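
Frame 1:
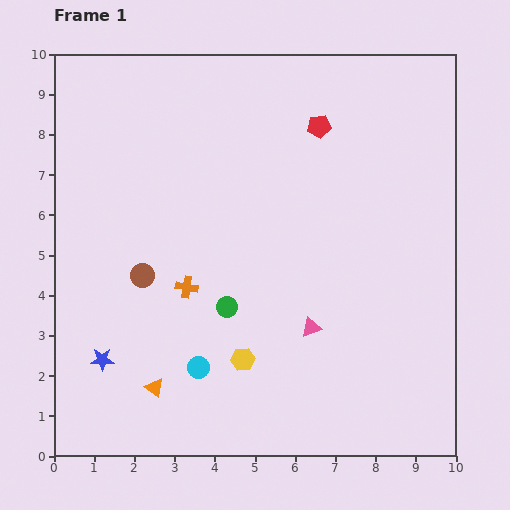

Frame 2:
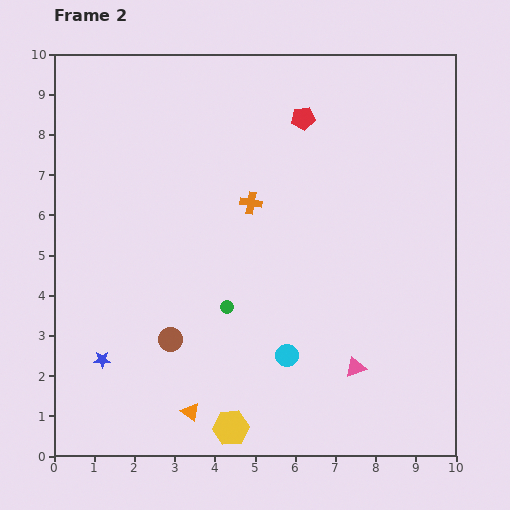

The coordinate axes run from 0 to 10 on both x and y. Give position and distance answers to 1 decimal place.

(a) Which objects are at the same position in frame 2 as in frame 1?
the blue star, the green circle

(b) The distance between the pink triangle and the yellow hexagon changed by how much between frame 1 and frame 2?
+1.5

Distance in frame 1: 1.9. Distance in frame 2: 3.4.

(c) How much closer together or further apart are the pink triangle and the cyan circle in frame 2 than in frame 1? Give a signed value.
-1.3

Distance in frame 1: 3.0. Distance in frame 2: 1.7.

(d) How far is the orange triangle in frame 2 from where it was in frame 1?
1.1

The orange triangle moved from (2.5, 1.7) to (3.4, 1.1), a distance of √(0.9² + 0.6²) ≈ 1.1.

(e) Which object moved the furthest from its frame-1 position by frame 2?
the orange cross

(moved 2.6; next 2.2)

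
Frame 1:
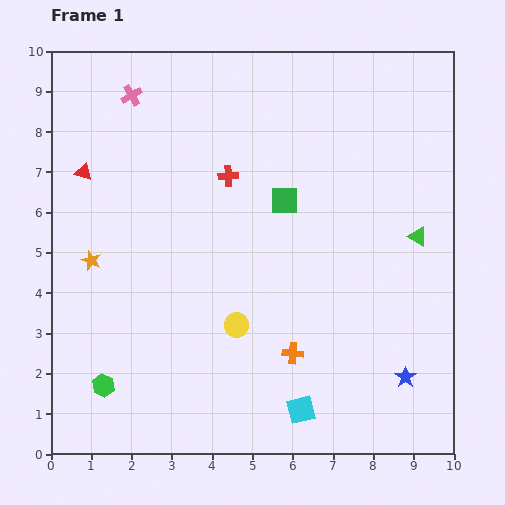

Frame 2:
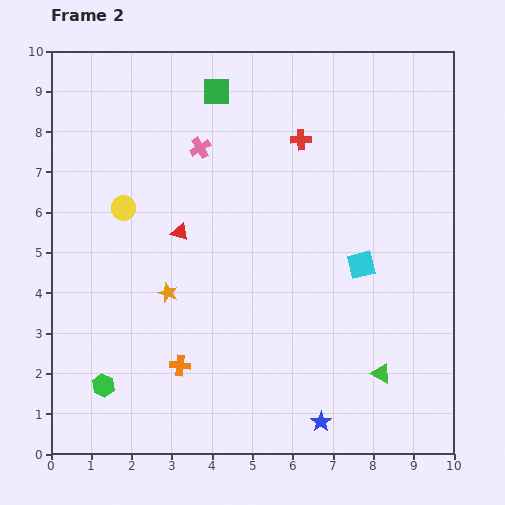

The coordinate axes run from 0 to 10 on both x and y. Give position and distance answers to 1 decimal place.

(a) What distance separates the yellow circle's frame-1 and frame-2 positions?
4.0

The yellow circle moved from (4.6, 3.2) to (1.8, 6.1), a distance of √(2.8² + 2.9²) ≈ 4.0.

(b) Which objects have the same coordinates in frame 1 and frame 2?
the green hexagon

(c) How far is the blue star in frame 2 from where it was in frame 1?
2.4

The blue star moved from (8.8, 1.9) to (6.7, 0.8), a distance of √(2.1² + 1.1²) ≈ 2.4.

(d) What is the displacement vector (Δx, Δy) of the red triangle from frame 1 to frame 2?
(2.4, -1.5)

The red triangle was at (0.8, 7.0) in frame 1 and (3.2, 5.5) in frame 2.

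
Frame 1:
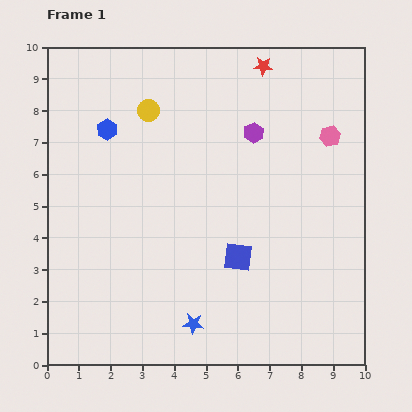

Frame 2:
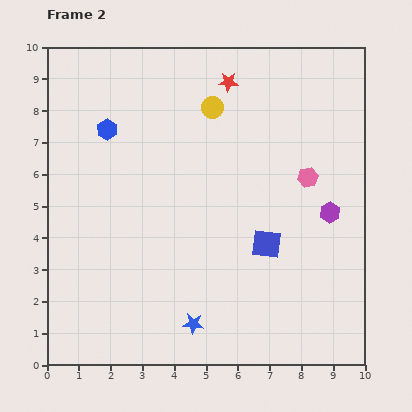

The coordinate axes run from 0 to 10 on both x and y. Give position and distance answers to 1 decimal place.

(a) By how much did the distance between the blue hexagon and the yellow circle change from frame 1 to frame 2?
+2.0

Distance in frame 1: 1.4. Distance in frame 2: 3.4.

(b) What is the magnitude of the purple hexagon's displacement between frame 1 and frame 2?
3.5

The purple hexagon moved from (6.5, 7.3) to (8.9, 4.8), a distance of √(2.4² + 2.5²) ≈ 3.5.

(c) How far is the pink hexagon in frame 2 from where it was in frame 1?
1.5

The pink hexagon moved from (8.9, 7.2) to (8.2, 5.9), a distance of √(0.7² + 1.3²) ≈ 1.5.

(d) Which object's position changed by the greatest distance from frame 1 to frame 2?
the purple hexagon

(moved 3.5; next 2.0)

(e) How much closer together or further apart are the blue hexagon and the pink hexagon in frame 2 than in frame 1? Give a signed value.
-0.5

Distance in frame 1: 7.0. Distance in frame 2: 6.5.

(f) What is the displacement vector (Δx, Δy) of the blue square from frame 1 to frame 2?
(0.9, 0.4)

The blue square was at (6.0, 3.4) in frame 1 and (6.9, 3.8) in frame 2.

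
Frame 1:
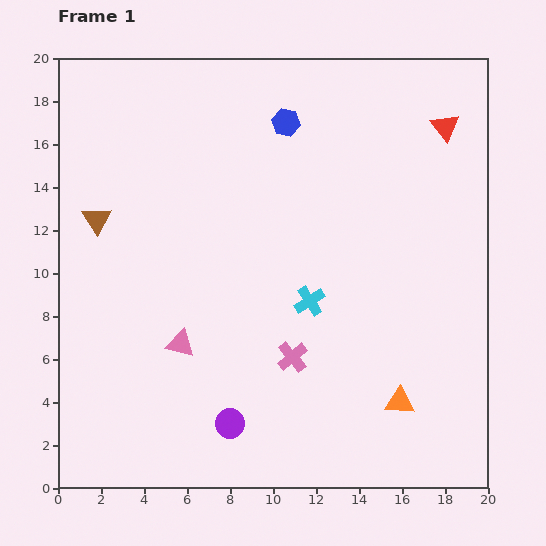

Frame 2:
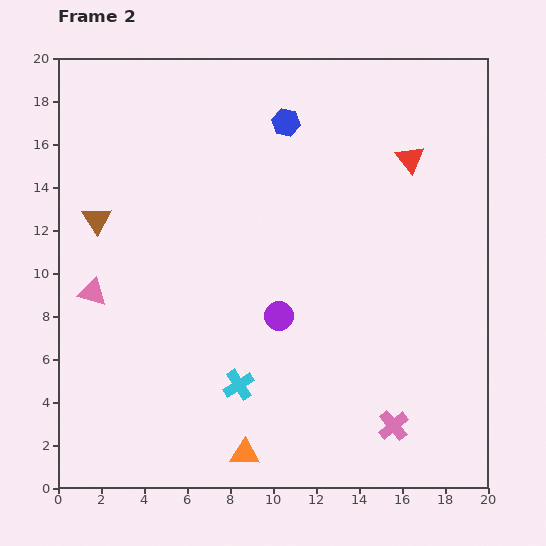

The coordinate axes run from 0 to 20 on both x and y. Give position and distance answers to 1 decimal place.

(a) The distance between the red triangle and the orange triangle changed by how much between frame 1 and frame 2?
+2.7

Distance in frame 1: 13.0. Distance in frame 2: 15.7.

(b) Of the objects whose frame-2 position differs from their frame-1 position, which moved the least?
the red triangle

(moved 2.2)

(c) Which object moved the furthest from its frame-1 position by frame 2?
the orange triangle

(moved 7.6; next 5.7)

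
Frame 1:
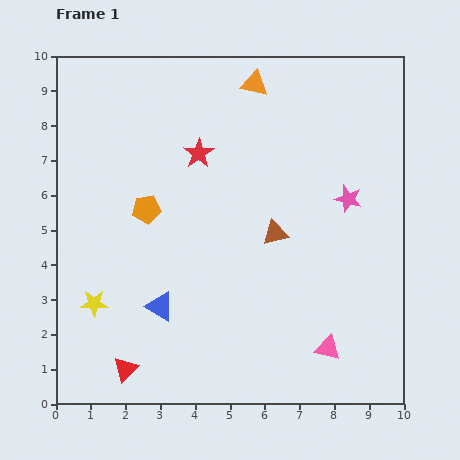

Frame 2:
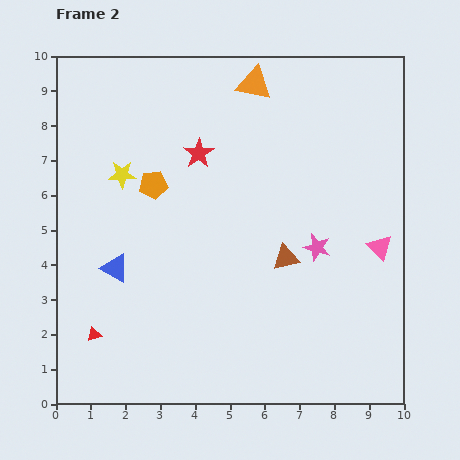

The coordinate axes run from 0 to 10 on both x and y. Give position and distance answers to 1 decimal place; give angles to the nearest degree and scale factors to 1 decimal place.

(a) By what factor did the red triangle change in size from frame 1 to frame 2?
0.6×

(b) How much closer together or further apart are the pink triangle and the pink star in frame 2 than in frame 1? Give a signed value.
-2.5

Distance in frame 1: 4.3. Distance in frame 2: 1.8.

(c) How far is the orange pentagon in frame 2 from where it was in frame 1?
0.7

The orange pentagon moved from (2.6, 5.6) to (2.8, 6.3), a distance of √(0.2² + 0.7²) ≈ 0.7.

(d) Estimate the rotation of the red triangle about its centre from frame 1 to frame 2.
27° clockwise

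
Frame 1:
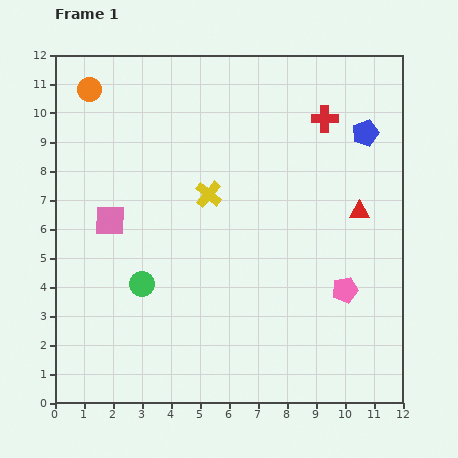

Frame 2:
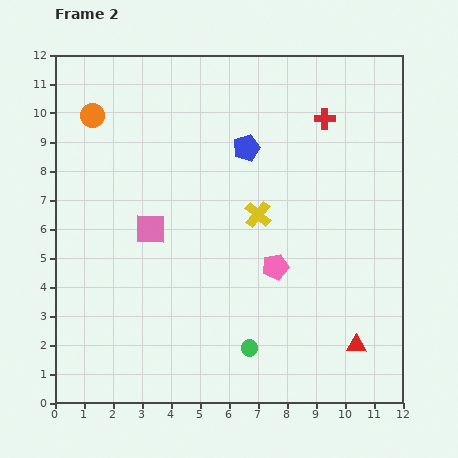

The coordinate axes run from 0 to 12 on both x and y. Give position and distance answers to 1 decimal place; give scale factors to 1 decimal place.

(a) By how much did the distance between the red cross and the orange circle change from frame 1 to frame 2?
-0.2

Distance in frame 1: 8.2. Distance in frame 2: 8.0.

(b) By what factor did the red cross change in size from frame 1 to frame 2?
0.8×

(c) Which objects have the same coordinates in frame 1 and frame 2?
the red cross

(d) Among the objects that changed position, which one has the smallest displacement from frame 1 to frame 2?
the orange circle

(moved 0.9)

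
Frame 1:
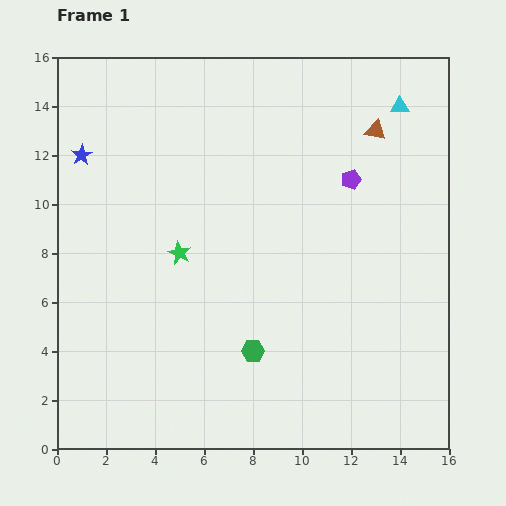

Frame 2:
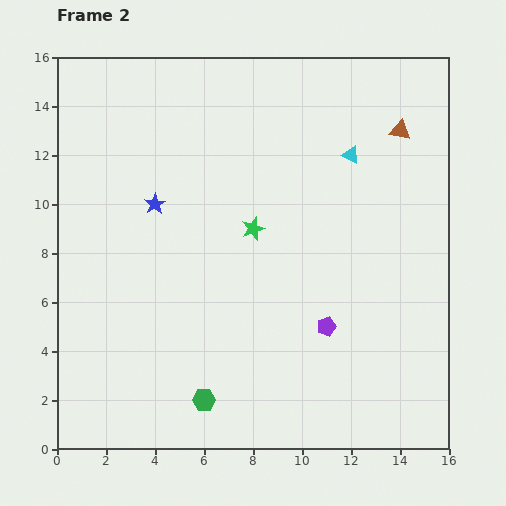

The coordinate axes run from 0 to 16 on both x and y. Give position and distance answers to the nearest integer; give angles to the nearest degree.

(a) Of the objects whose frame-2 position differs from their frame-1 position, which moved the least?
the brown triangle

(moved 1)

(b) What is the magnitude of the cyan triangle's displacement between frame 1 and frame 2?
3

The cyan triangle moved from (14, 14) to (12, 12), a distance of √(2² + 2²) ≈ 3.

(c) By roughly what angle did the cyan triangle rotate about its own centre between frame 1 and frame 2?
29° clockwise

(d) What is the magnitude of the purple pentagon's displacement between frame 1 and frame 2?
6

The purple pentagon moved from (12, 11) to (11, 5), a distance of √(1² + 6²) ≈ 6.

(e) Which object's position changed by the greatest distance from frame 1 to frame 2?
the purple pentagon

(moved 6; next 4)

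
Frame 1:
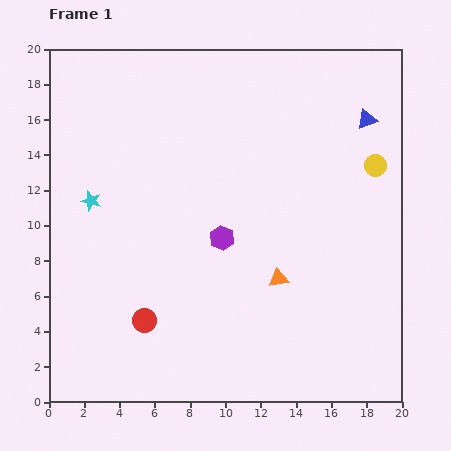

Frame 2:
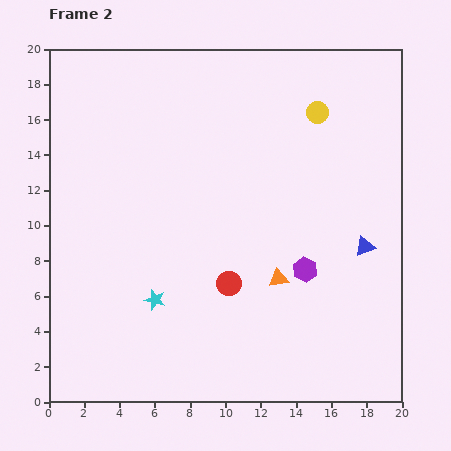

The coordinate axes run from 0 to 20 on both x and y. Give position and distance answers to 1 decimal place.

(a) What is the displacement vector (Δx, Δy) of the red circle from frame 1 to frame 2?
(4.8, 2.1)

The red circle was at (5.4, 4.6) in frame 1 and (10.2, 6.7) in frame 2.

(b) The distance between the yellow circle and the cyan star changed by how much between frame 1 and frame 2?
-2.2

Distance in frame 1: 16.2. Distance in frame 2: 14.0.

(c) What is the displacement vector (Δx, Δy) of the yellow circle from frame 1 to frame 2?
(-3.3, 3.0)

The yellow circle was at (18.5, 13.4) in frame 1 and (15.2, 16.4) in frame 2.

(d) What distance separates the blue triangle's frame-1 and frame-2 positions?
7.2

The blue triangle moved from (18.0, 16.0) to (17.9, 8.8), a distance of √(0.1² + 7.2²) ≈ 7.2.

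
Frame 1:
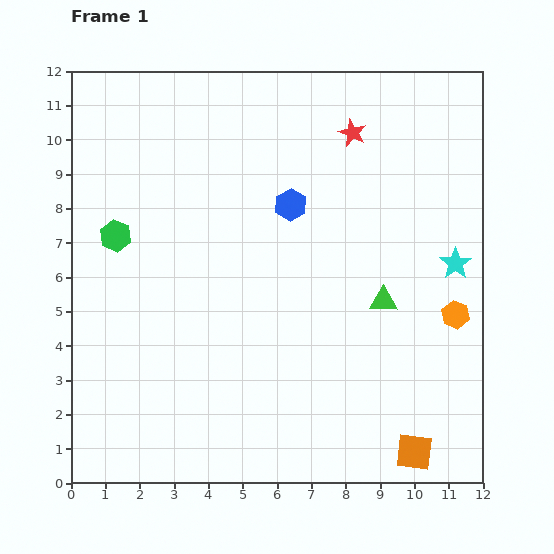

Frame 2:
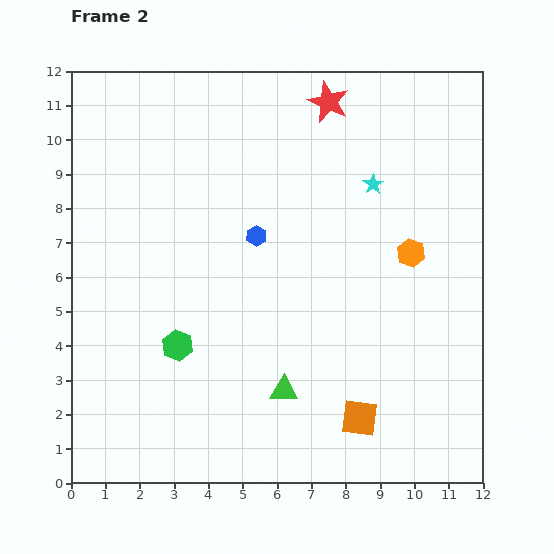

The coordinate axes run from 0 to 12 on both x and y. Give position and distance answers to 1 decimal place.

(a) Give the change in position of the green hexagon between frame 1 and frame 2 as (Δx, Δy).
(1.8, -3.2)

The green hexagon was at (1.3, 7.2) in frame 1 and (3.1, 4.0) in frame 2.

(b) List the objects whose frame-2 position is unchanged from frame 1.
none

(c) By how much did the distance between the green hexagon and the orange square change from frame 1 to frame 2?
-5.0

Distance in frame 1: 10.7. Distance in frame 2: 5.7.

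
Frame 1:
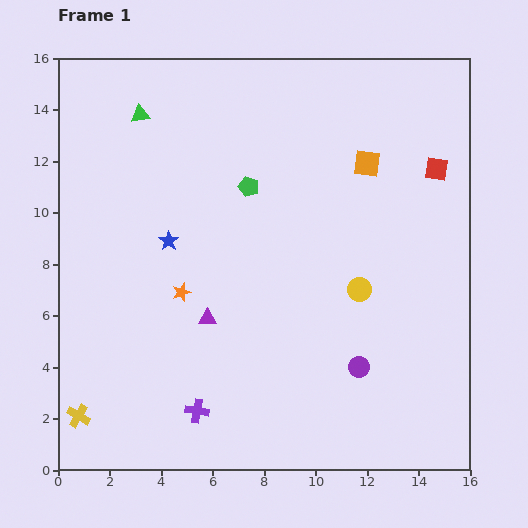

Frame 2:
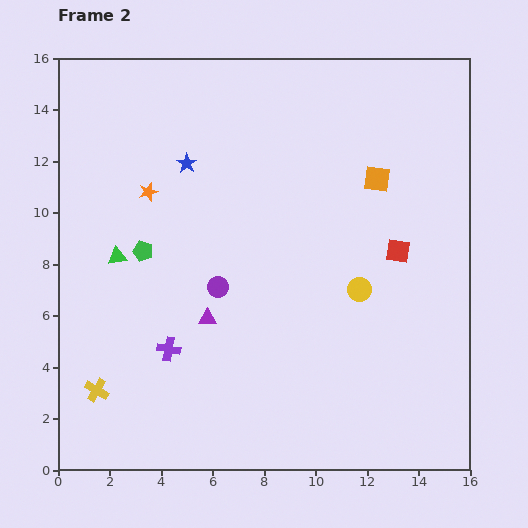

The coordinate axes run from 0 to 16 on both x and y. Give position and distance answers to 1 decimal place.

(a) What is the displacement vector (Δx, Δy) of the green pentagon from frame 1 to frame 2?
(-4.1, -2.5)

The green pentagon was at (7.4, 11.0) in frame 1 and (3.3, 8.5) in frame 2.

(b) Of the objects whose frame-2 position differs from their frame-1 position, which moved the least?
the orange square

(moved 0.7)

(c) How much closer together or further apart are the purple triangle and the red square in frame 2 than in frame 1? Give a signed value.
-2.8

Distance in frame 1: 10.6. Distance in frame 2: 7.8.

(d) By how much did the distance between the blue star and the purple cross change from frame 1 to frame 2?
+0.5

Distance in frame 1: 6.7. Distance in frame 2: 7.2.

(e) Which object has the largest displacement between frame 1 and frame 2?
the purple circle

(moved 6.3; next 5.6)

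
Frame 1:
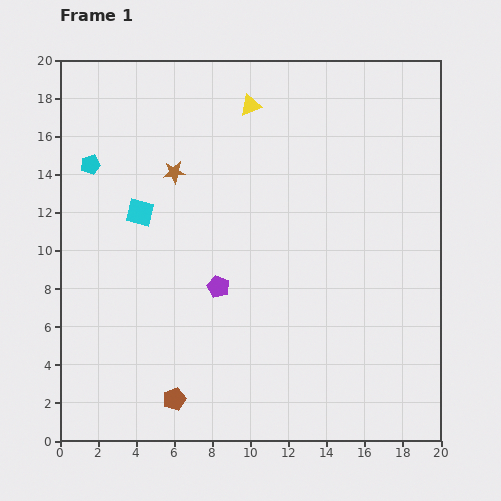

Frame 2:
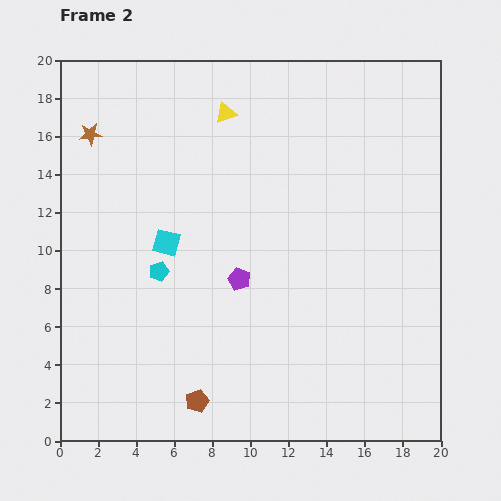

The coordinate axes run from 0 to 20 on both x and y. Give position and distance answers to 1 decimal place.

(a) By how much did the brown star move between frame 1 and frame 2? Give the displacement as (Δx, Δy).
(-4.4, 2.0)

The brown star was at (6.0, 14.1) in frame 1 and (1.6, 16.1) in frame 2.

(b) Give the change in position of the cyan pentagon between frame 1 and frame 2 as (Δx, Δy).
(3.6, -5.6)

The cyan pentagon was at (1.6, 14.5) in frame 1 and (5.2, 8.9) in frame 2.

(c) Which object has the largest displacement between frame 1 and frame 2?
the cyan pentagon

(moved 6.7; next 4.8)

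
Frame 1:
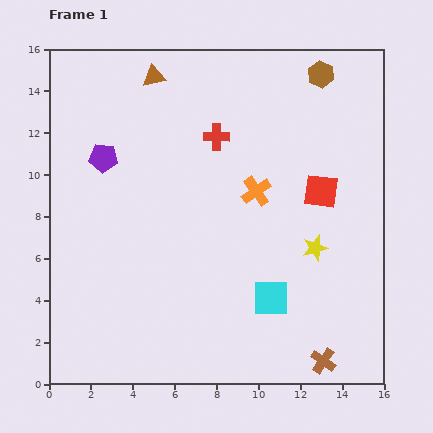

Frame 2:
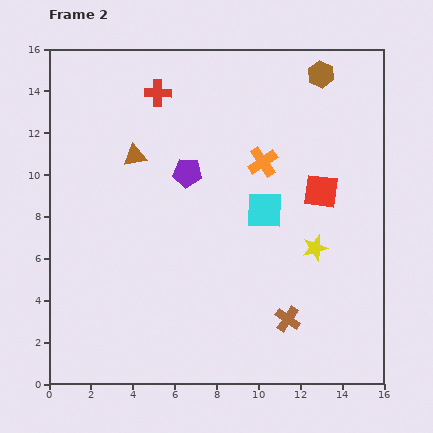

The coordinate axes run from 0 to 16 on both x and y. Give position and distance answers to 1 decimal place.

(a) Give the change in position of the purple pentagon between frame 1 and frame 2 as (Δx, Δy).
(4.0, -0.7)

The purple pentagon was at (2.6, 10.8) in frame 1 and (6.6, 10.1) in frame 2.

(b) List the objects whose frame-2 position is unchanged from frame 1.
the yellow star, the brown hexagon, the red square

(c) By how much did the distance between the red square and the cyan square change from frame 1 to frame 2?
-2.8

Distance in frame 1: 5.6. Distance in frame 2: 2.8.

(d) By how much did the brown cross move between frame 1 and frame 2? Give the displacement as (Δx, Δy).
(-1.7, 2.0)

The brown cross was at (13.1, 1.1) in frame 1 and (11.4, 3.1) in frame 2.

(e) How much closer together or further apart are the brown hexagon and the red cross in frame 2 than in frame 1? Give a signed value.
+2.1

Distance in frame 1: 5.8. Distance in frame 2: 7.9.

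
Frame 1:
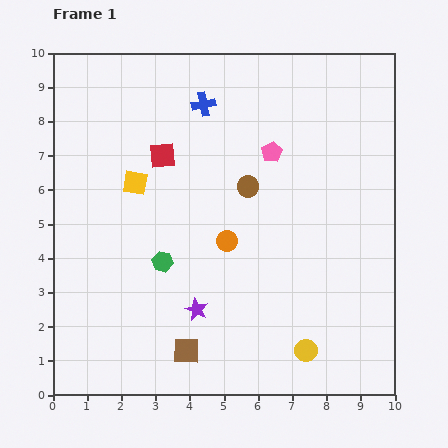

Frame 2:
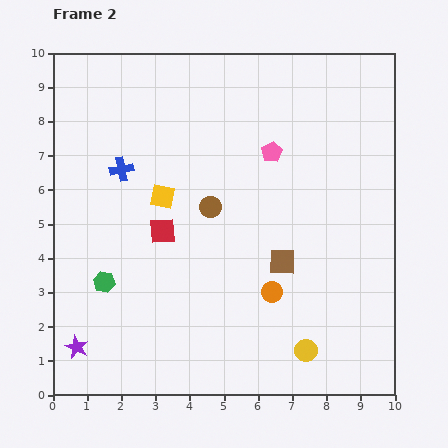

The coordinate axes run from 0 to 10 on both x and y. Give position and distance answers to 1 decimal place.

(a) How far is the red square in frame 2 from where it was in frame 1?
2.2

The red square moved from (3.2, 7.0) to (3.2, 4.8), a distance of √(0.0² + 2.2²) ≈ 2.2.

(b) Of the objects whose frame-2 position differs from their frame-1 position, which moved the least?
the yellow square

(moved 0.9)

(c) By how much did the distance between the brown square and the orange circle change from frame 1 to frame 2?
-2.5

Distance in frame 1: 3.4. Distance in frame 2: 0.9.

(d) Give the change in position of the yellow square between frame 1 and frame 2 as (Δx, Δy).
(0.8, -0.4)

The yellow square was at (2.4, 6.2) in frame 1 and (3.2, 5.8) in frame 2.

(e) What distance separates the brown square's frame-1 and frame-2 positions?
3.8

The brown square moved from (3.9, 1.3) to (6.7, 3.9), a distance of √(2.8² + 2.6²) ≈ 3.8.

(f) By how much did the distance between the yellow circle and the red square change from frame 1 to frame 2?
-1.6

Distance in frame 1: 7.1. Distance in frame 2: 5.5.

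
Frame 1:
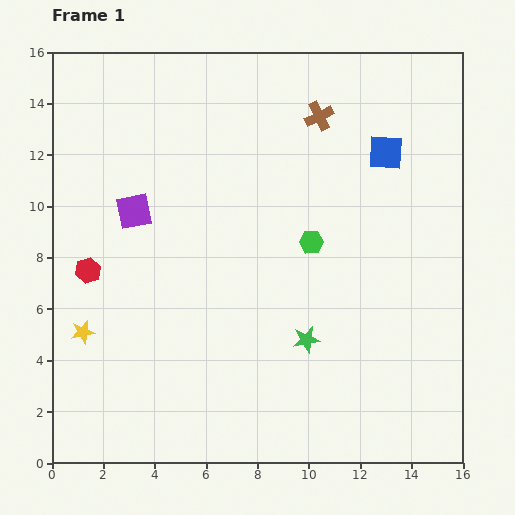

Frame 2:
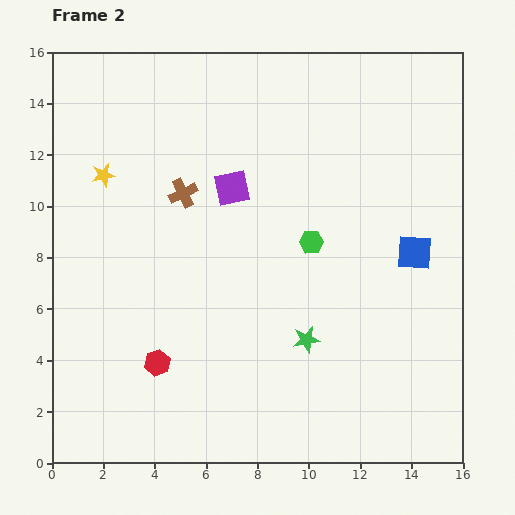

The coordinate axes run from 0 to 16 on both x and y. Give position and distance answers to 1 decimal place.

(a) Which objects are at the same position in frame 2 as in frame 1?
the green hexagon, the green star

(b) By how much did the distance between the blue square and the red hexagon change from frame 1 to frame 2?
-1.6

Distance in frame 1: 12.5. Distance in frame 2: 10.9.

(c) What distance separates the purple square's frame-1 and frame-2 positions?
3.9

The purple square moved from (3.2, 9.8) to (7.0, 10.7), a distance of √(3.8² + 0.9²) ≈ 3.9.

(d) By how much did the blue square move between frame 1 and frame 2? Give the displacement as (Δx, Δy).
(1.1, -3.9)

The blue square was at (13.0, 12.1) in frame 1 and (14.1, 8.2) in frame 2.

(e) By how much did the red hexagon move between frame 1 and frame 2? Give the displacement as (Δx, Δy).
(2.7, -3.6)

The red hexagon was at (1.4, 7.5) in frame 1 and (4.1, 3.9) in frame 2.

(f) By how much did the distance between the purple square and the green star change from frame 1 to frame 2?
-1.8

Distance in frame 1: 8.4. Distance in frame 2: 6.6.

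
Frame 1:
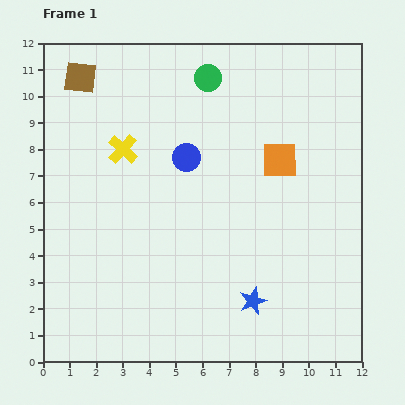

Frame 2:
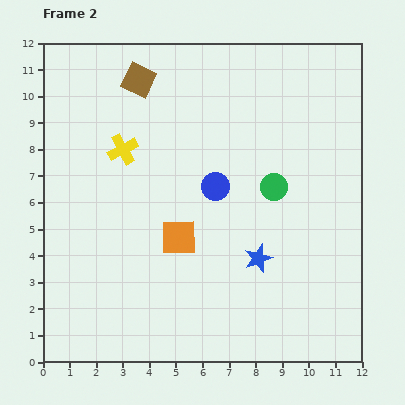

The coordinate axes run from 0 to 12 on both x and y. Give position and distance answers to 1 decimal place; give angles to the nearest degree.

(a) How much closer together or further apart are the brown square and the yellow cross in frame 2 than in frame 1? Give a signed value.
-0.4

Distance in frame 1: 3.1. Distance in frame 2: 2.7.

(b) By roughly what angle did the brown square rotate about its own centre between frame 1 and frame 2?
18° clockwise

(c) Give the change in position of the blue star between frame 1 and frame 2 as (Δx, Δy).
(0.2, 1.6)

The blue star was at (7.9, 2.3) in frame 1 and (8.1, 3.9) in frame 2.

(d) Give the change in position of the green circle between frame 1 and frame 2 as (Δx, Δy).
(2.5, -4.1)

The green circle was at (6.2, 10.7) in frame 1 and (8.7, 6.6) in frame 2.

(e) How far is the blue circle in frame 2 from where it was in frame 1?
1.6

The blue circle moved from (5.4, 7.7) to (6.5, 6.6), a distance of √(1.1² + 1.1²) ≈ 1.6.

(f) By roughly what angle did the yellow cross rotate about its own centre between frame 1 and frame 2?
20° clockwise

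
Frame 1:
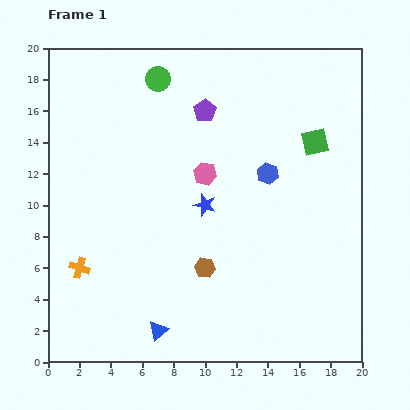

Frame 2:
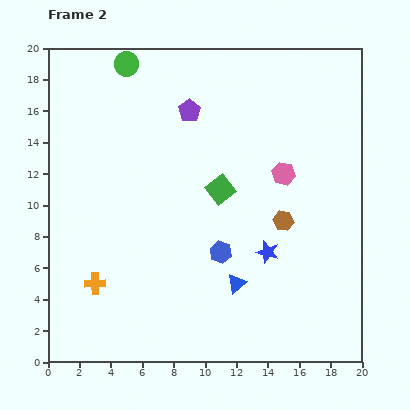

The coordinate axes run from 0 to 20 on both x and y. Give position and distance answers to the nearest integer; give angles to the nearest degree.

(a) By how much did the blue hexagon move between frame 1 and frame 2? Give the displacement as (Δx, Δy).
(-3, -5)

The blue hexagon was at (14, 12) in frame 1 and (11, 7) in frame 2.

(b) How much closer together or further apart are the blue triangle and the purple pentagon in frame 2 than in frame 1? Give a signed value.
-3

Distance in frame 1: 14. Distance in frame 2: 11.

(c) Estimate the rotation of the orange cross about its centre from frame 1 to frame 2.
19° counter-clockwise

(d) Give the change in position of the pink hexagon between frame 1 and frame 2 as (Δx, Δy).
(5, 0)

The pink hexagon was at (10, 12) in frame 1 and (15, 12) in frame 2.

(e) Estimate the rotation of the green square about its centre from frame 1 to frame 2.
24° counter-clockwise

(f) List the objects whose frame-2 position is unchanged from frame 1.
none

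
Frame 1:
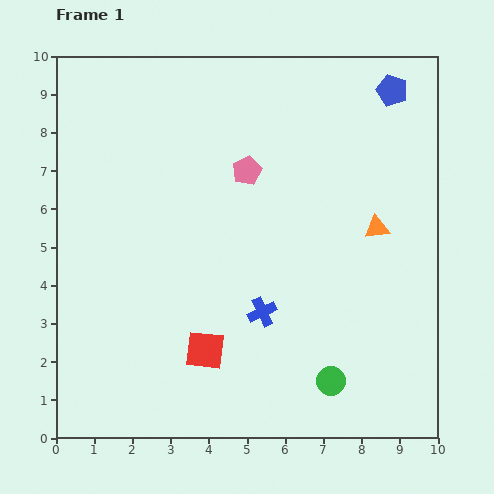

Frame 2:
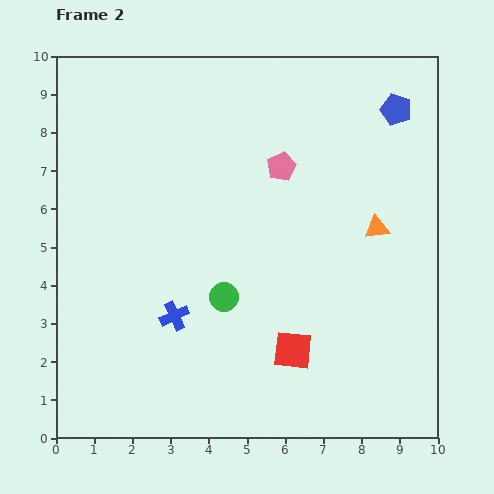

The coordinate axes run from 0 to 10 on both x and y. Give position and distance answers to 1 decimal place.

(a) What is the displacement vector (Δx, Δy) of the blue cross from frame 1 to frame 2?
(-2.3, -0.1)

The blue cross was at (5.4, 3.3) in frame 1 and (3.1, 3.2) in frame 2.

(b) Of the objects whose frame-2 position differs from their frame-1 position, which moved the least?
the blue pentagon

(moved 0.5)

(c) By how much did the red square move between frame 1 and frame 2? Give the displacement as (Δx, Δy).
(2.3, 0.0)

The red square was at (3.9, 2.3) in frame 1 and (6.2, 2.3) in frame 2.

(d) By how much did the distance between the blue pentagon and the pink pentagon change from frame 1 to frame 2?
-0.9

Distance in frame 1: 4.3. Distance in frame 2: 3.4.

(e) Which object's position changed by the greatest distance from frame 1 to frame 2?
the green circle

(moved 3.6; next 2.3)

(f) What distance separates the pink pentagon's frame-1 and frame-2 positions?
0.9

The pink pentagon moved from (5.0, 7.0) to (5.9, 7.1), a distance of √(0.9² + 0.1²) ≈ 0.9.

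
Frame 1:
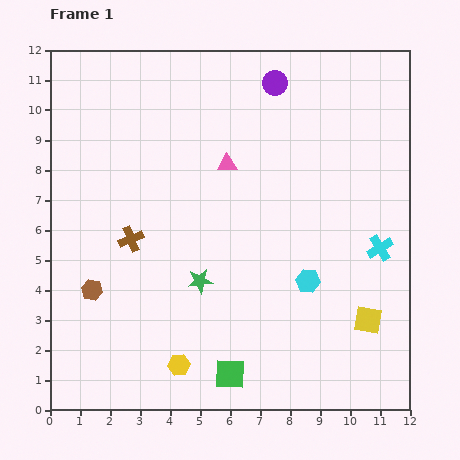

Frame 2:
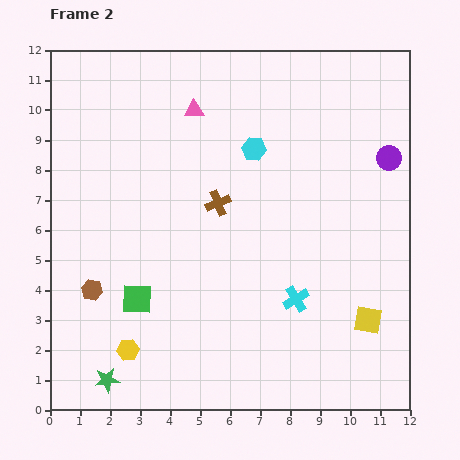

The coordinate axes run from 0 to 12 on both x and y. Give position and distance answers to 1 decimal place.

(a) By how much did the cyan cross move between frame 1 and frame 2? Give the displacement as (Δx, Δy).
(-2.8, -1.7)

The cyan cross was at (11.0, 5.4) in frame 1 and (8.2, 3.7) in frame 2.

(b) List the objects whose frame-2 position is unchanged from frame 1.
the brown hexagon, the yellow square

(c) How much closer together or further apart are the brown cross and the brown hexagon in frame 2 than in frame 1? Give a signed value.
+3.0

Distance in frame 1: 2.1. Distance in frame 2: 5.1.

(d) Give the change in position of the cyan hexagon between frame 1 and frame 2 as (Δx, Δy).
(-1.8, 4.4)

The cyan hexagon was at (8.6, 4.3) in frame 1 and (6.8, 8.7) in frame 2.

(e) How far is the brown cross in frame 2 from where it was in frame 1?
3.1

The brown cross moved from (2.7, 5.7) to (5.6, 6.9), a distance of √(2.9² + 1.2²) ≈ 3.1.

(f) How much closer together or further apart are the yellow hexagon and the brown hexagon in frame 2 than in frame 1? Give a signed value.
-1.5

Distance in frame 1: 3.8. Distance in frame 2: 2.3.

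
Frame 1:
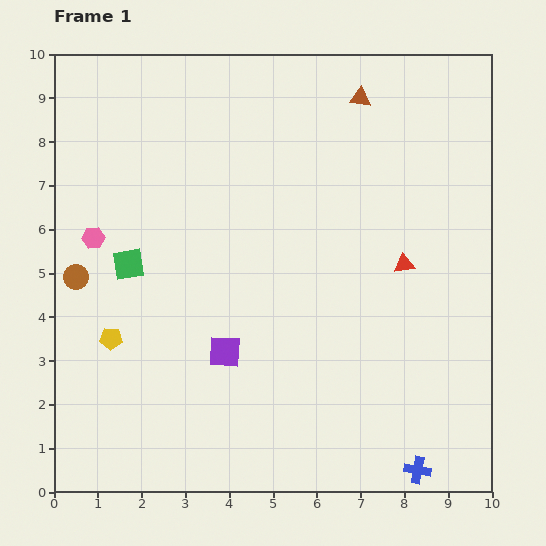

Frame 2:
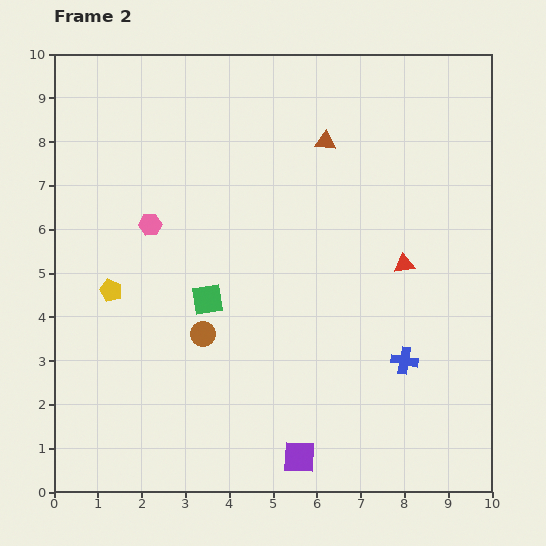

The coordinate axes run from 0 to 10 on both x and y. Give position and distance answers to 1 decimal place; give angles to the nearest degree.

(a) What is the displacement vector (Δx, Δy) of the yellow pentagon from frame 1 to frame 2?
(0.0, 1.1)

The yellow pentagon was at (1.3, 3.5) in frame 1 and (1.3, 4.6) in frame 2.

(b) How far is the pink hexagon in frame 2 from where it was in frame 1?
1.3

The pink hexagon moved from (0.9, 5.8) to (2.2, 6.1), a distance of √(1.3² + 0.3²) ≈ 1.3.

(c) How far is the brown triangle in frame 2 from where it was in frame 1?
1.3

The brown triangle moved from (7.0, 9.0) to (6.2, 8.0), a distance of √(0.8² + 1.0²) ≈ 1.3.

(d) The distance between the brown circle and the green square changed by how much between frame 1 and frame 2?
-0.4

Distance in frame 1: 1.2. Distance in frame 2: 0.8.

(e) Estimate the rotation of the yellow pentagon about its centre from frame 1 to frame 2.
18° clockwise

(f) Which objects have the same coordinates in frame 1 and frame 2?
the red triangle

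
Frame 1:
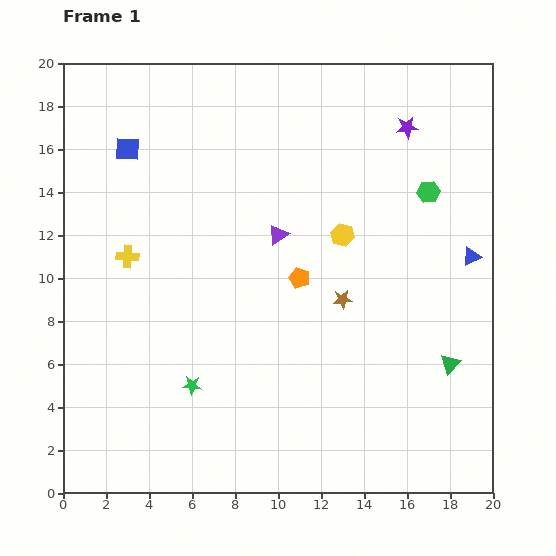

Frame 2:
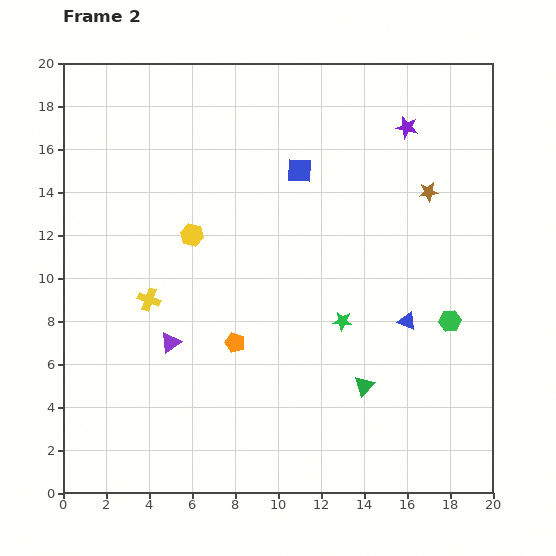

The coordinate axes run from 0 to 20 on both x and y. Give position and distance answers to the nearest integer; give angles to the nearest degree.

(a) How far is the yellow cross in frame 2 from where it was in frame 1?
2

The yellow cross moved from (3, 11) to (4, 9), a distance of √(1² + 2²) ≈ 2.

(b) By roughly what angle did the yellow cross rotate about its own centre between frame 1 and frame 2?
16° clockwise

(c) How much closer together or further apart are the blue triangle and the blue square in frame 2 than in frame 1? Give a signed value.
-8

Distance in frame 1: 17. Distance in frame 2: 9.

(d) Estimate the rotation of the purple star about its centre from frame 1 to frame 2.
18° clockwise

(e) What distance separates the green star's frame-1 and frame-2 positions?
8

The green star moved from (6, 5) to (13, 8), a distance of √(7² + 3²) ≈ 8.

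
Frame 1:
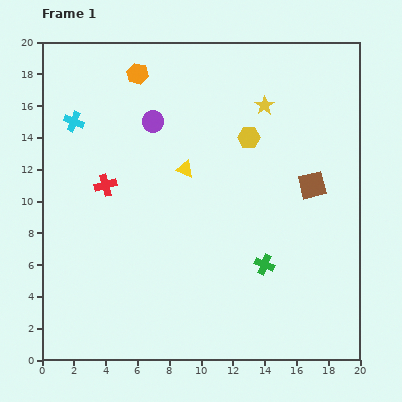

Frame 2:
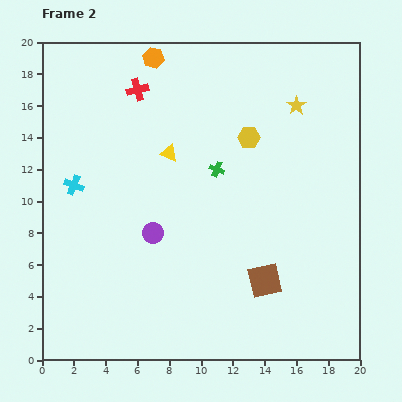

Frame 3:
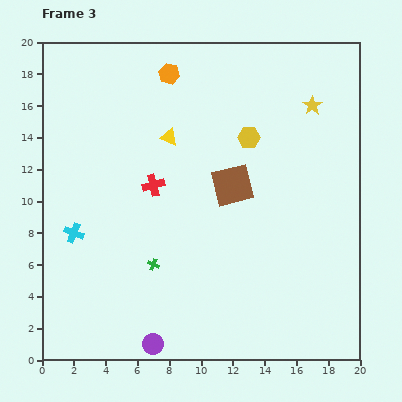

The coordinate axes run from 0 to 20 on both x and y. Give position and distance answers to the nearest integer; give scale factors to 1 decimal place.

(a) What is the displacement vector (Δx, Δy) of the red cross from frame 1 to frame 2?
(2, 6)

The red cross was at (4, 11) in frame 1 and (6, 17) in frame 2.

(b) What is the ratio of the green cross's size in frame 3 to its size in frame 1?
0.6×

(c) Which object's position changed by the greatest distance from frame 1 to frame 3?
the purple circle

(moved 14; next 7)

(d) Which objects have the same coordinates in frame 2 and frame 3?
the yellow hexagon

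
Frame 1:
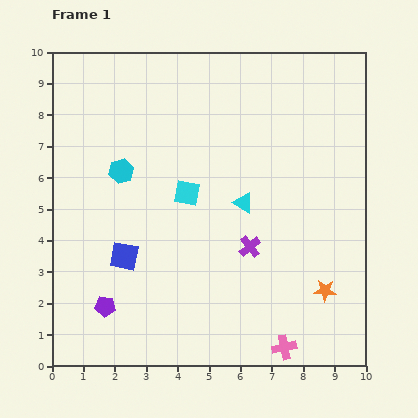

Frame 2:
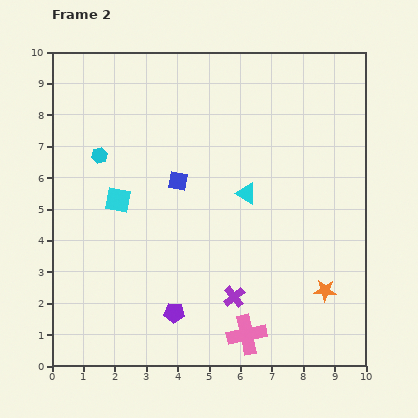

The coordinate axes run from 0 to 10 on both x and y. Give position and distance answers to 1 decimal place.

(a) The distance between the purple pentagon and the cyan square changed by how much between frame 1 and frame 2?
-0.4

Distance in frame 1: 4.4. Distance in frame 2: 4.0.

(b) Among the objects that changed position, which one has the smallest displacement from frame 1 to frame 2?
the cyan triangle

(moved 0.3)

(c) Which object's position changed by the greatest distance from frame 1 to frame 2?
the blue square

(moved 2.9; next 2.2)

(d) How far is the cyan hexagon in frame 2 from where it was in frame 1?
0.9

The cyan hexagon moved from (2.2, 6.2) to (1.5, 6.7), a distance of √(0.7² + 0.5²) ≈ 0.9.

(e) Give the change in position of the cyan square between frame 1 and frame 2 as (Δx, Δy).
(-2.2, -0.2)

The cyan square was at (4.3, 5.5) in frame 1 and (2.1, 5.3) in frame 2.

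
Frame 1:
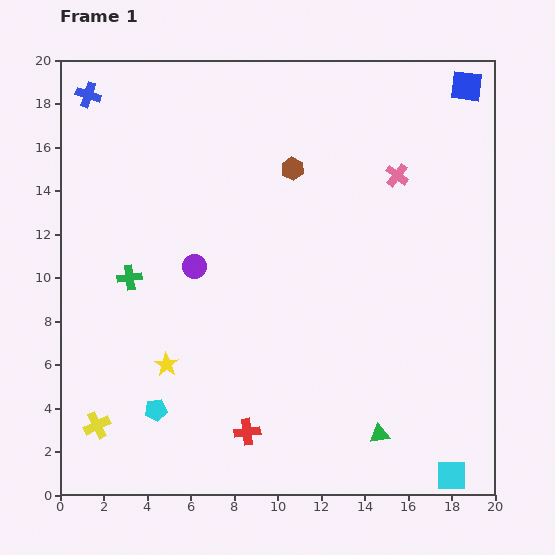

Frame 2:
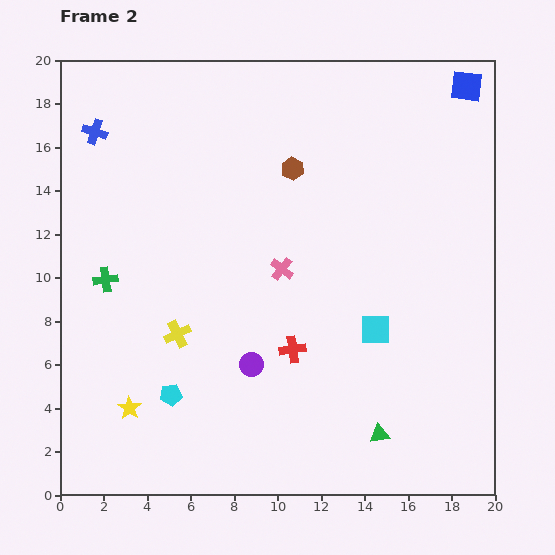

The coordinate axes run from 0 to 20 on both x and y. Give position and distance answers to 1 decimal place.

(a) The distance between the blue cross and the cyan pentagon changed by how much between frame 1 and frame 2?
-2.2

Distance in frame 1: 14.8. Distance in frame 2: 12.6.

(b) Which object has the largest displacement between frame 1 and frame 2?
the cyan square

(moved 7.6; next 6.8)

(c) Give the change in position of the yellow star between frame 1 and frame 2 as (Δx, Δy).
(-1.7, -2.0)

The yellow star was at (4.9, 6.0) in frame 1 and (3.2, 4.0) in frame 2.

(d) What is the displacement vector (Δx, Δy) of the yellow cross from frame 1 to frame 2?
(3.7, 4.2)

The yellow cross was at (1.7, 3.2) in frame 1 and (5.4, 7.4) in frame 2.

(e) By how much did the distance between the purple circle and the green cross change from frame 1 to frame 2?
+4.8

Distance in frame 1: 3.0. Distance in frame 2: 7.8.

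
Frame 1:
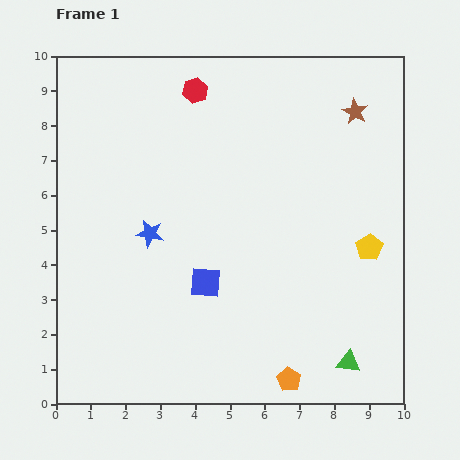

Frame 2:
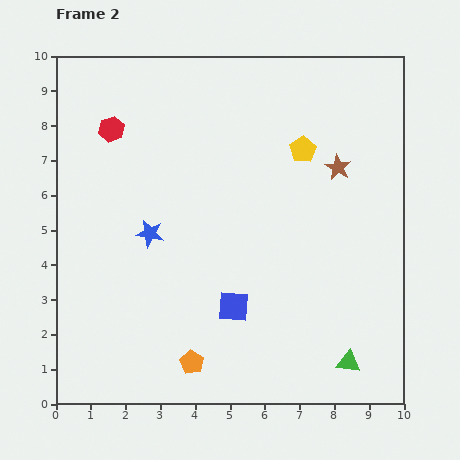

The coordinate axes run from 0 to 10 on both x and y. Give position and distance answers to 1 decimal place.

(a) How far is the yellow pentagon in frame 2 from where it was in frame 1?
3.4

The yellow pentagon moved from (9.0, 4.5) to (7.1, 7.3), a distance of √(1.9² + 2.8²) ≈ 3.4.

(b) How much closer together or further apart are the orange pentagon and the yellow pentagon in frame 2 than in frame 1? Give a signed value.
+2.5

Distance in frame 1: 4.4. Distance in frame 2: 6.9.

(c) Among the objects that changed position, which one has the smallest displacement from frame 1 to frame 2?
the blue square

(moved 1.1)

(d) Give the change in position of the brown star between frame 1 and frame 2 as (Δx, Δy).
(-0.5, -1.6)

The brown star was at (8.6, 8.4) in frame 1 and (8.1, 6.8) in frame 2.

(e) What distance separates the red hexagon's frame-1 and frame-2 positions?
2.6

The red hexagon moved from (4.0, 9.0) to (1.6, 7.9), a distance of √(2.4² + 1.1²) ≈ 2.6.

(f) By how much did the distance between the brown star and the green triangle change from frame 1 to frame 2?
-1.6

Distance in frame 1: 7.2. Distance in frame 2: 5.6.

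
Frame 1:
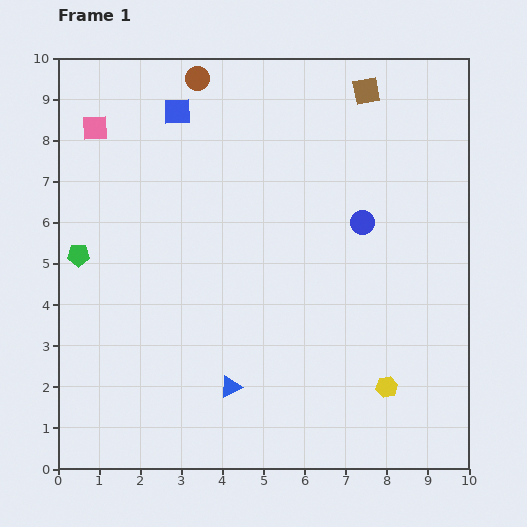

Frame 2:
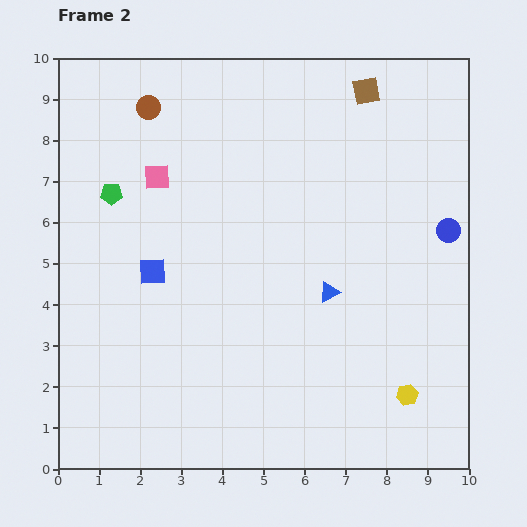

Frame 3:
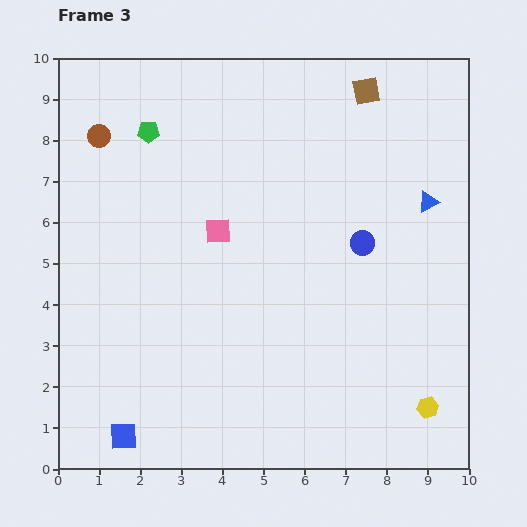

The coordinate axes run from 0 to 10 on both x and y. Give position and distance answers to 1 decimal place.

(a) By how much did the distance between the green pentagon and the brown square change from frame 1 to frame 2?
-1.4

Distance in frame 1: 8.1. Distance in frame 2: 6.7.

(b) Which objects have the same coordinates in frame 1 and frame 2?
the brown square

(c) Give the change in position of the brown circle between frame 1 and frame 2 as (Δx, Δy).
(-1.2, -0.7)

The brown circle was at (3.4, 9.5) in frame 1 and (2.2, 8.8) in frame 2.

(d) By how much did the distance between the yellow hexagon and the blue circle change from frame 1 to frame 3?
+0.3

Distance in frame 1: 4.0. Distance in frame 3: 4.3.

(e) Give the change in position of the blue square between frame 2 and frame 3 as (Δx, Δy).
(-0.7, -4.0)

The blue square was at (2.3, 4.8) in frame 2 and (1.6, 0.8) in frame 3.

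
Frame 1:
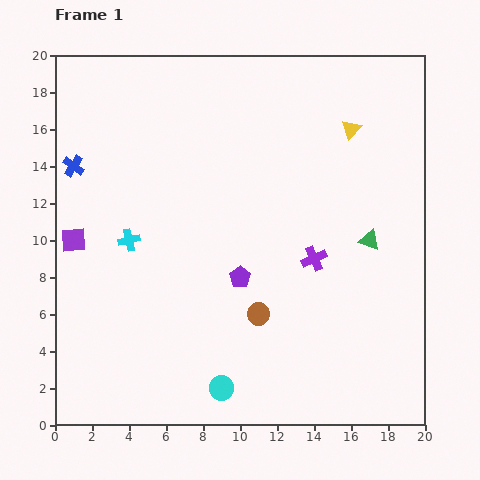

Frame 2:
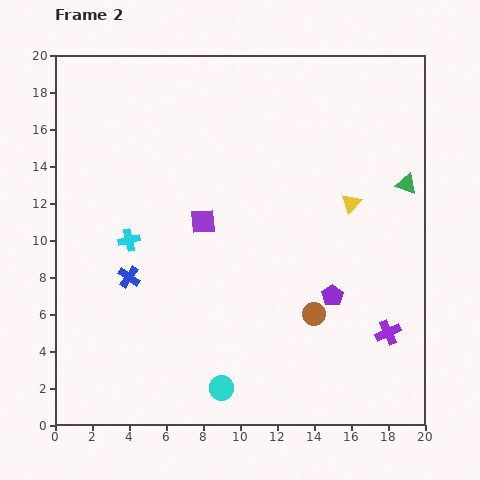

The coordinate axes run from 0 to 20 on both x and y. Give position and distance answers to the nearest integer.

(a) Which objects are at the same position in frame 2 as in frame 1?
the cyan circle, the cyan cross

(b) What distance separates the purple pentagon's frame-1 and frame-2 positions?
5

The purple pentagon moved from (10, 8) to (15, 7), a distance of √(5² + 1²) ≈ 5.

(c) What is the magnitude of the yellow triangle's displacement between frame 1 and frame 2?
4

The yellow triangle moved from (16, 16) to (16, 12), a distance of √(0² + 4²) ≈ 4.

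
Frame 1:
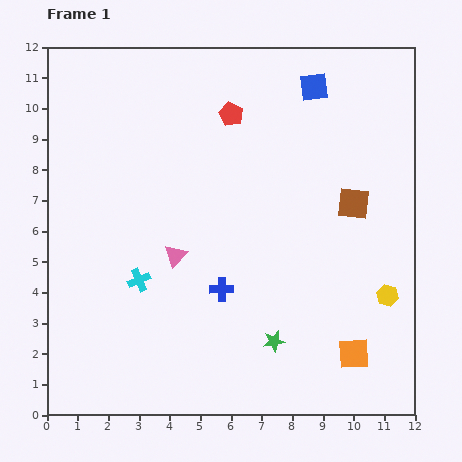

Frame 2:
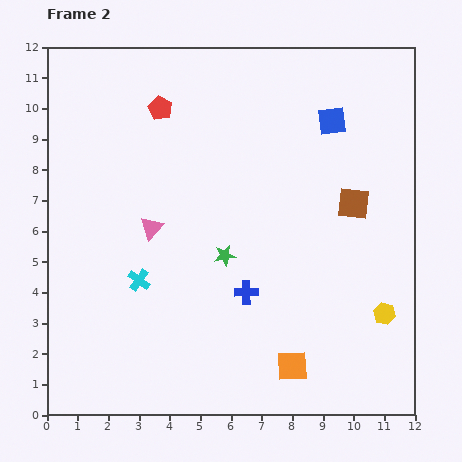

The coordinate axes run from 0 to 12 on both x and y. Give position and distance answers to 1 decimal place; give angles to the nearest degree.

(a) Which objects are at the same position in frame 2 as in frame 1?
the brown square, the cyan cross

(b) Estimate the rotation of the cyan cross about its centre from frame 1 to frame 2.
31° counter-clockwise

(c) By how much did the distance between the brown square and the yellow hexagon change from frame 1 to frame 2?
+0.5

Distance in frame 1: 3.2. Distance in frame 2: 3.7.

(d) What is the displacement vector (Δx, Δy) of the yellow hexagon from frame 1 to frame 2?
(-0.1, -0.6)

The yellow hexagon was at (11.1, 3.9) in frame 1 and (11.0, 3.3) in frame 2.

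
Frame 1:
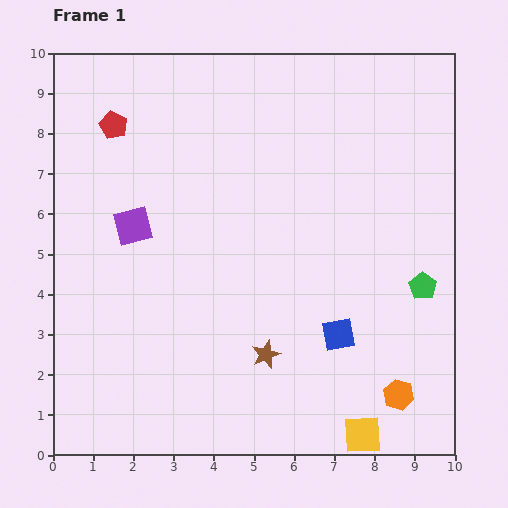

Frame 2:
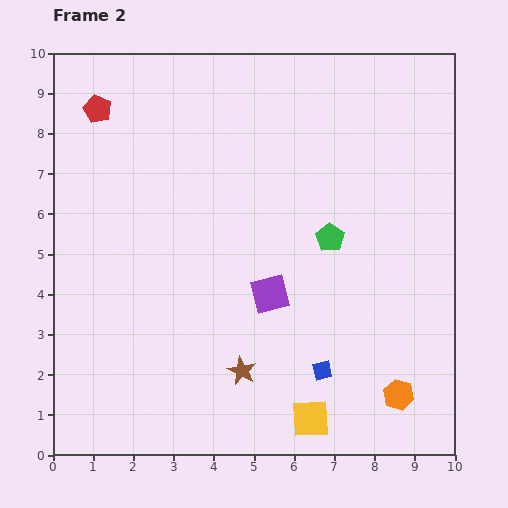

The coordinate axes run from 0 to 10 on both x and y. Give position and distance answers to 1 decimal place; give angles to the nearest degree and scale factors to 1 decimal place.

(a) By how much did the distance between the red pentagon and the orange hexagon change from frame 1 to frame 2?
+0.5

Distance in frame 1: 9.8. Distance in frame 2: 10.3.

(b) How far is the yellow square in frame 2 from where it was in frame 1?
1.4

The yellow square moved from (7.7, 0.5) to (6.4, 0.9), a distance of √(1.3² + 0.4²) ≈ 1.4.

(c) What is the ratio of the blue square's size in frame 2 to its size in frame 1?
0.6×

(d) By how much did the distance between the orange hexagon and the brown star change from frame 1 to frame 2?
+0.5

Distance in frame 1: 3.4. Distance in frame 2: 3.9.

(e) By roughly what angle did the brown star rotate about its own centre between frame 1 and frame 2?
23° counter-clockwise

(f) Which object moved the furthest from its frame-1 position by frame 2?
the purple square

(moved 3.8; next 2.6)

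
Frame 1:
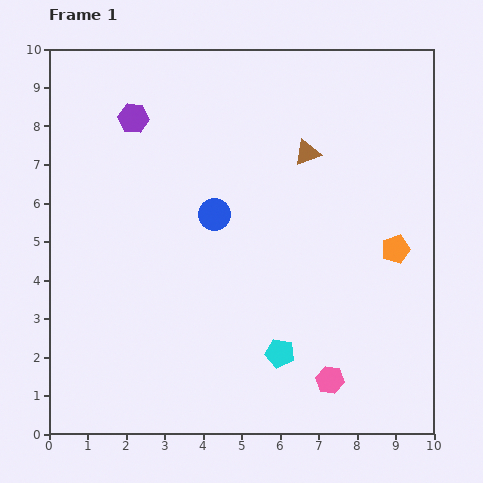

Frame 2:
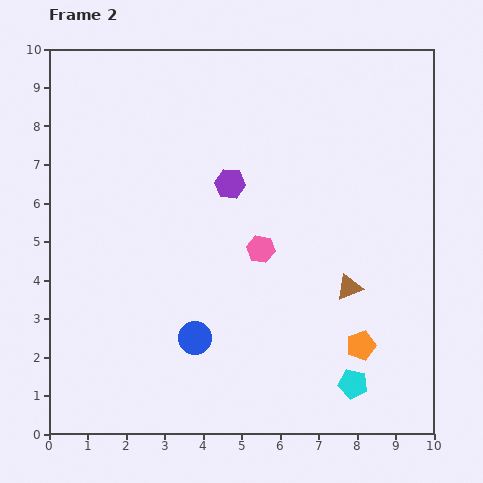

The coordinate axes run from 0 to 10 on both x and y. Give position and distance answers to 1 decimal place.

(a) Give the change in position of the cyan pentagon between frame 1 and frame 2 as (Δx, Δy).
(1.9, -0.8)

The cyan pentagon was at (6.0, 2.1) in frame 1 and (7.9, 1.3) in frame 2.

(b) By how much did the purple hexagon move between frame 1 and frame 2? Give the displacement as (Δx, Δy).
(2.5, -1.7)

The purple hexagon was at (2.2, 8.2) in frame 1 and (4.7, 6.5) in frame 2.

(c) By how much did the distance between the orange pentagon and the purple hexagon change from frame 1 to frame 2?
-2.2

Distance in frame 1: 7.6. Distance in frame 2: 5.4.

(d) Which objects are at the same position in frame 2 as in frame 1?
none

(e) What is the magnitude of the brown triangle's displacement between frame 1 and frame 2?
3.7

The brown triangle moved from (6.7, 7.3) to (7.8, 3.8), a distance of √(1.1² + 3.5²) ≈ 3.7.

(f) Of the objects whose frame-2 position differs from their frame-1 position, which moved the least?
the cyan pentagon

(moved 2.1)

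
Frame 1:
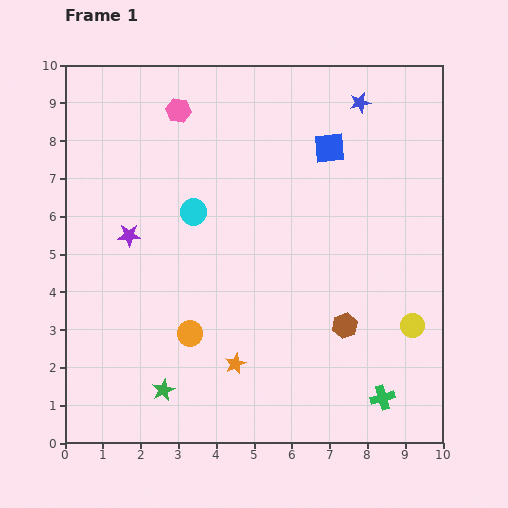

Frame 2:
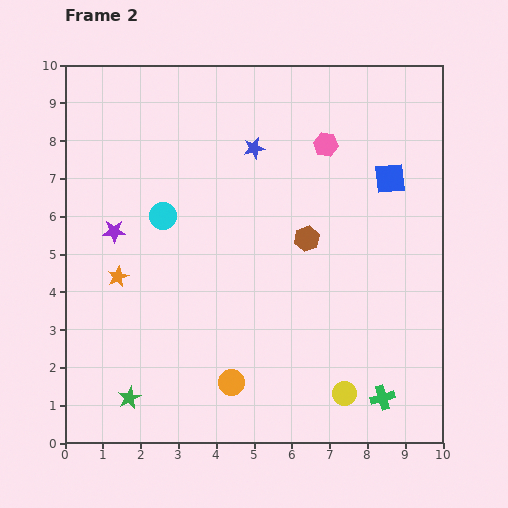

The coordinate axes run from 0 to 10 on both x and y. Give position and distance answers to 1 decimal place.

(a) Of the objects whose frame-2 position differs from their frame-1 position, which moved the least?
the purple star

(moved 0.4)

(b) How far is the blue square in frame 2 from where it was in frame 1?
1.8

The blue square moved from (7.0, 7.8) to (8.6, 7.0), a distance of √(1.6² + 0.8²) ≈ 1.8.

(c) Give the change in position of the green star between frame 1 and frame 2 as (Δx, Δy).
(-0.9, -0.2)

The green star was at (2.6, 1.4) in frame 1 and (1.7, 1.2) in frame 2.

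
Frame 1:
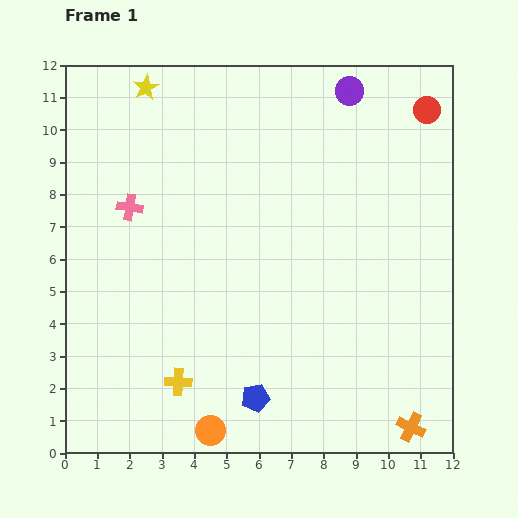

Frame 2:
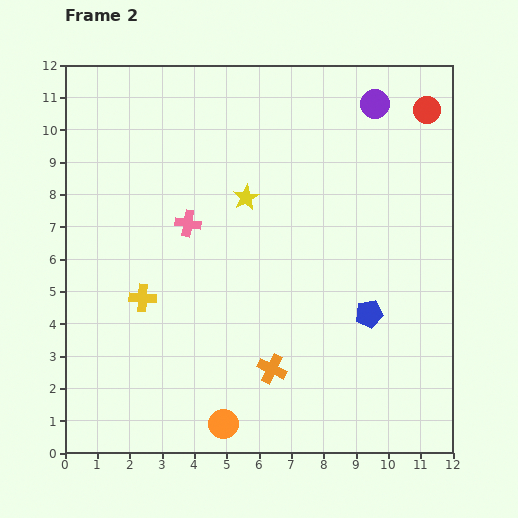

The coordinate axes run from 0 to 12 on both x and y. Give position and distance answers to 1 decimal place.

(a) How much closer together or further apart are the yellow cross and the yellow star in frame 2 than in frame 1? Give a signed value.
-4.7

Distance in frame 1: 9.2. Distance in frame 2: 4.5.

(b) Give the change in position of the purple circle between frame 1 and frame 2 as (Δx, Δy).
(0.8, -0.4)

The purple circle was at (8.8, 11.2) in frame 1 and (9.6, 10.8) in frame 2.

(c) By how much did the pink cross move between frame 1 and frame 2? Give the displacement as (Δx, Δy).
(1.8, -0.5)

The pink cross was at (2.0, 7.6) in frame 1 and (3.8, 7.1) in frame 2.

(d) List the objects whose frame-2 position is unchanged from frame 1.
the red circle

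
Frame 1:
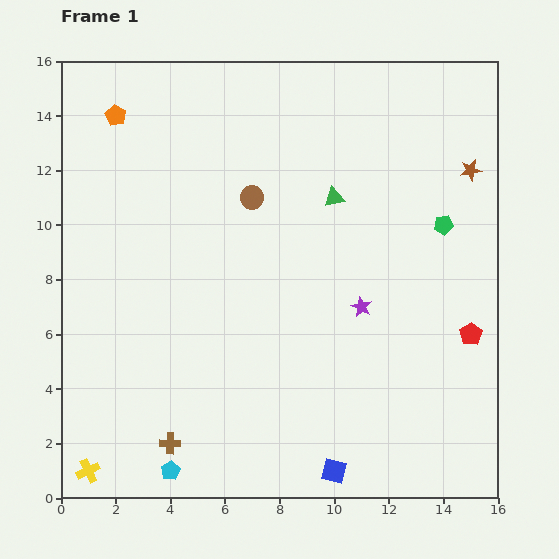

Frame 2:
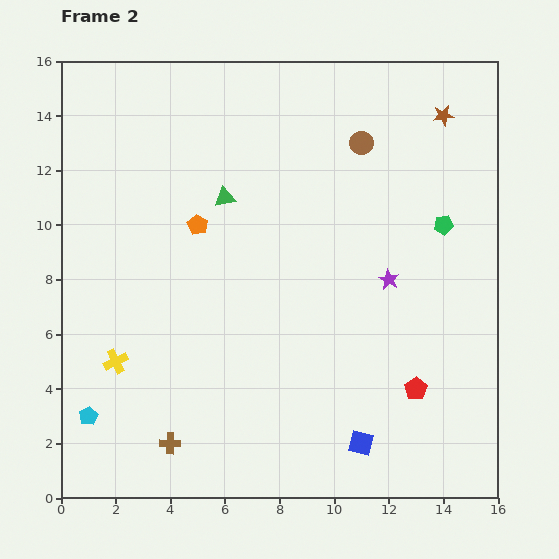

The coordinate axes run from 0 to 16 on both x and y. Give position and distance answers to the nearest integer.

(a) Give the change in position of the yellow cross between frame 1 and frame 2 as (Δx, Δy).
(1, 4)

The yellow cross was at (1, 1) in frame 1 and (2, 5) in frame 2.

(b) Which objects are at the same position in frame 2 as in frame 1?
the green pentagon, the brown cross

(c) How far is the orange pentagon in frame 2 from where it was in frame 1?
5

The orange pentagon moved from (2, 14) to (5, 10), a distance of √(3² + 4²) ≈ 5.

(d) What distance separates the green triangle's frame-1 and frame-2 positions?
4

The green triangle moved from (10, 11) to (6, 11), a distance of √(4² + 0²) ≈ 4.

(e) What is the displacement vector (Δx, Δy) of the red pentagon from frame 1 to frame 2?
(-2, -2)

The red pentagon was at (15, 6) in frame 1 and (13, 4) in frame 2.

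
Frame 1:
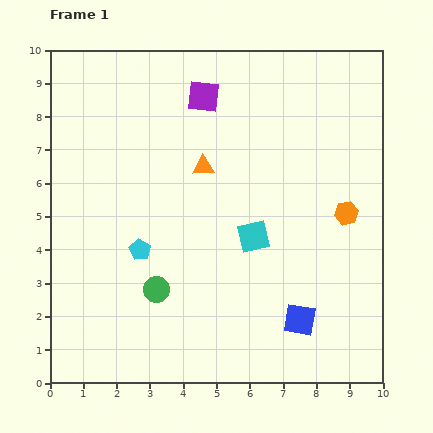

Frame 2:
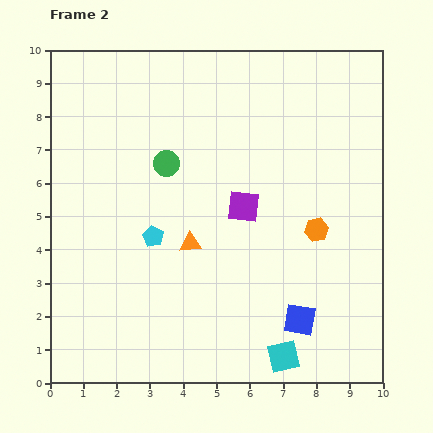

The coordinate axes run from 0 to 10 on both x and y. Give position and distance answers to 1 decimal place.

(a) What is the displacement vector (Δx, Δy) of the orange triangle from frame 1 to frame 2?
(-0.4, -2.3)

The orange triangle was at (4.6, 6.5) in frame 1 and (4.2, 4.2) in frame 2.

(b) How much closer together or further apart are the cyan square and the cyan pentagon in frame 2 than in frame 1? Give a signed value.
+1.9

Distance in frame 1: 3.4. Distance in frame 2: 5.3.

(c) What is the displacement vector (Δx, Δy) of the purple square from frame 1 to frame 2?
(1.2, -3.3)

The purple square was at (4.6, 8.6) in frame 1 and (5.8, 5.3) in frame 2.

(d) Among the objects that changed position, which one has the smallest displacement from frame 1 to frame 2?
the cyan pentagon

(moved 0.6)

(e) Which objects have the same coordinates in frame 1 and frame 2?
the blue square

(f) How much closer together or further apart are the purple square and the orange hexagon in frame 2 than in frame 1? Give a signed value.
-3.2

Distance in frame 1: 5.5. Distance in frame 2: 2.3.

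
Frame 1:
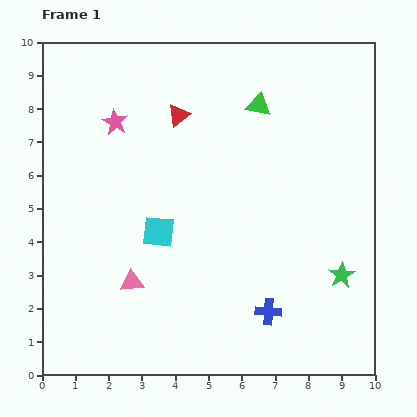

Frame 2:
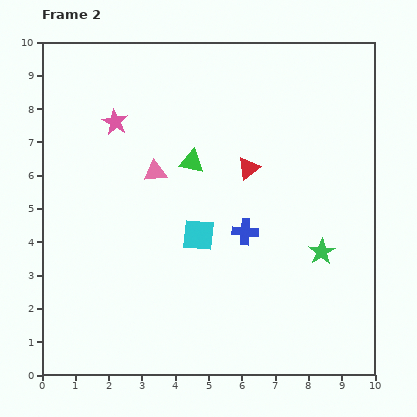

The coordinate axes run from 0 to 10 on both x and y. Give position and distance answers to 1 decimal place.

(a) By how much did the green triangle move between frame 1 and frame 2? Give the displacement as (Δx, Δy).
(-2.0, -1.7)

The green triangle was at (6.5, 8.1) in frame 1 and (4.5, 6.4) in frame 2.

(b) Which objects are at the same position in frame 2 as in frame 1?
the pink star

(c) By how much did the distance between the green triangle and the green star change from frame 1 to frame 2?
-1.0

Distance in frame 1: 5.7. Distance in frame 2: 4.7.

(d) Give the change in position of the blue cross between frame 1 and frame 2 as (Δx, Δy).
(-0.7, 2.4)

The blue cross was at (6.8, 1.9) in frame 1 and (6.1, 4.3) in frame 2.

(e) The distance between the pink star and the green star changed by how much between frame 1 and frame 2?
-0.9

Distance in frame 1: 8.2. Distance in frame 2: 7.3.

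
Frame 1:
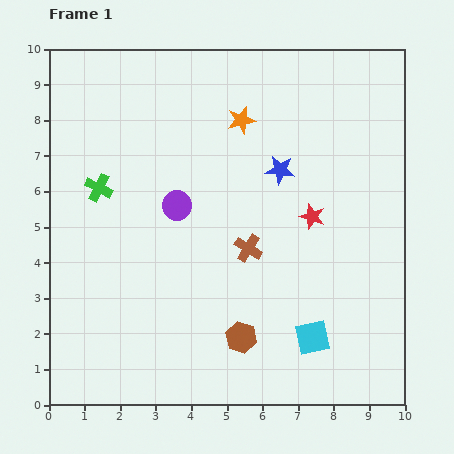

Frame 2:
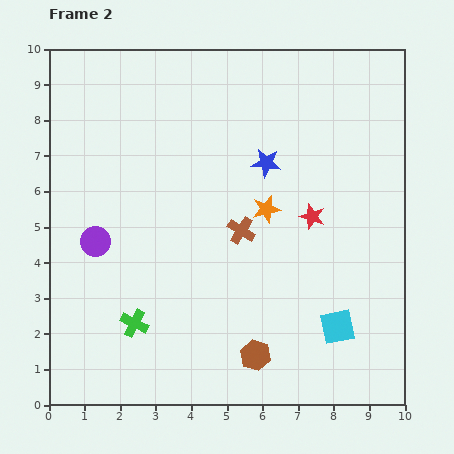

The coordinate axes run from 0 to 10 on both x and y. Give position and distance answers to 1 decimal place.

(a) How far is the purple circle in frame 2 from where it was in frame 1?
2.5

The purple circle moved from (3.6, 5.6) to (1.3, 4.6), a distance of √(2.3² + 1.0²) ≈ 2.5.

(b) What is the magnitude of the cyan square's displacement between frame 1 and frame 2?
0.8

The cyan square moved from (7.4, 1.9) to (8.1, 2.2), a distance of √(0.7² + 0.3²) ≈ 0.8.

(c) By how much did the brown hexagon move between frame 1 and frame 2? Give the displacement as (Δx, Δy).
(0.4, -0.5)

The brown hexagon was at (5.4, 1.9) in frame 1 and (5.8, 1.4) in frame 2.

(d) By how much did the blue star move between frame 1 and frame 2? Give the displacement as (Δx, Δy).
(-0.4, 0.2)

The blue star was at (6.5, 6.6) in frame 1 and (6.1, 6.8) in frame 2.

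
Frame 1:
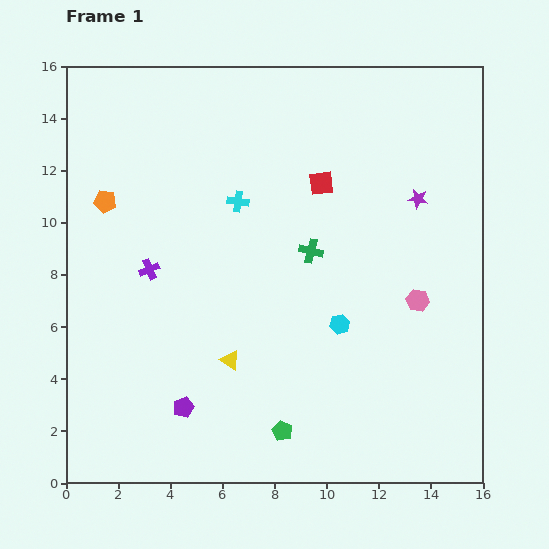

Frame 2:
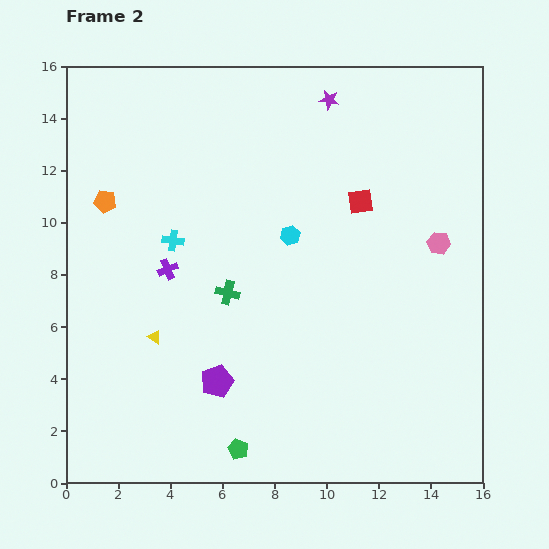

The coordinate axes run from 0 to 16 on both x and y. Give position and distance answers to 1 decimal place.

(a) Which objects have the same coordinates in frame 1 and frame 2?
the orange pentagon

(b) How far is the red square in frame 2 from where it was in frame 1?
1.7

The red square moved from (9.8, 11.5) to (11.3, 10.8), a distance of √(1.5² + 0.7²) ≈ 1.7.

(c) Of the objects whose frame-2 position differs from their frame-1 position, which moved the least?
the purple cross

(moved 0.7)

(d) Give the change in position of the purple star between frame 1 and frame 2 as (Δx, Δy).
(-3.4, 3.8)

The purple star was at (13.5, 10.9) in frame 1 and (10.1, 14.7) in frame 2.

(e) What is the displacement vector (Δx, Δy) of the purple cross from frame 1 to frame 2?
(0.7, 0.0)

The purple cross was at (3.2, 8.2) in frame 1 and (3.9, 8.2) in frame 2.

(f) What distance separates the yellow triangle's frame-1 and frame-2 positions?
3.0

The yellow triangle moved from (6.3, 4.7) to (3.4, 5.6), a distance of √(2.9² + 0.9²) ≈ 3.0.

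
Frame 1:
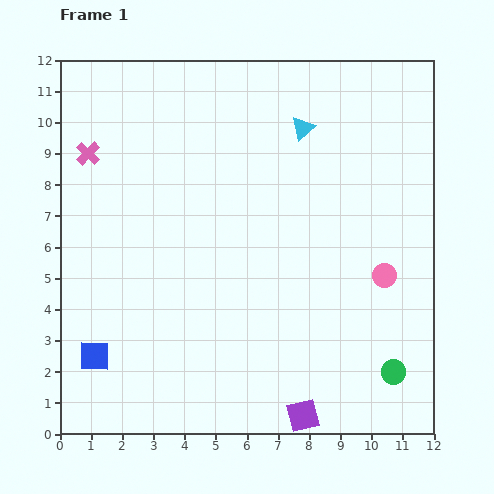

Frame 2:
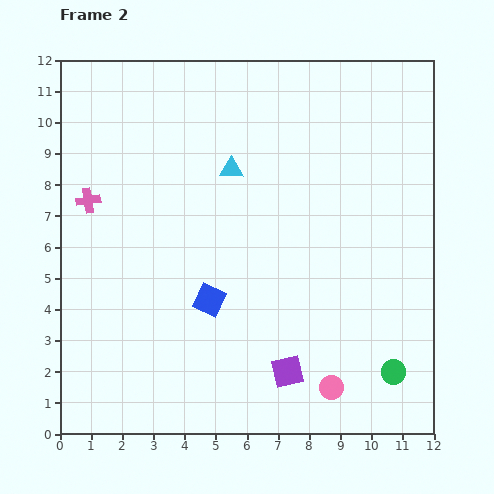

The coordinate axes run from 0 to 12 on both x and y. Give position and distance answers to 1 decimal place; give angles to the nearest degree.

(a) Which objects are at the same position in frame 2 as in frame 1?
the green circle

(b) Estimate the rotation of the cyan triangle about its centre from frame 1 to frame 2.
42° clockwise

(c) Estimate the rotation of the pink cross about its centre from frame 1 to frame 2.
38° clockwise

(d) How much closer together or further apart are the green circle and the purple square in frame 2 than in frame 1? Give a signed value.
+0.2

Distance in frame 1: 3.2. Distance in frame 2: 3.4.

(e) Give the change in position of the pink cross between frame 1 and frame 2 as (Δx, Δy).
(0.0, -1.5)

The pink cross was at (0.9, 9.0) in frame 1 and (0.9, 7.5) in frame 2.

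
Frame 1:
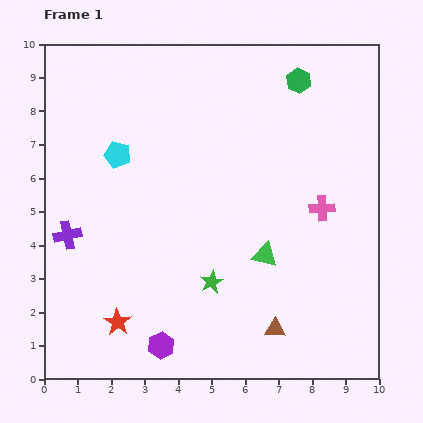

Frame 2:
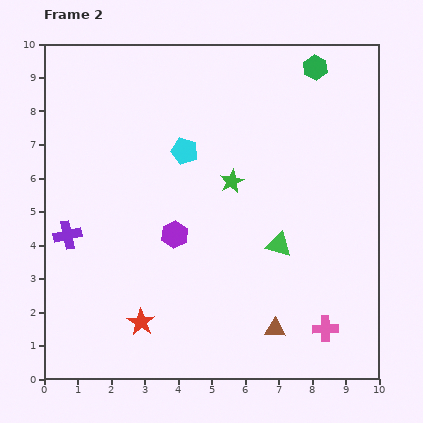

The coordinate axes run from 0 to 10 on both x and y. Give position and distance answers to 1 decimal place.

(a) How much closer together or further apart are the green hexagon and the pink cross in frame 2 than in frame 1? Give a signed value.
+3.9

Distance in frame 1: 3.9. Distance in frame 2: 7.8.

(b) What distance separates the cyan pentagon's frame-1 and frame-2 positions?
2.0

The cyan pentagon moved from (2.2, 6.7) to (4.2, 6.8), a distance of √(2.0² + 0.1²) ≈ 2.0.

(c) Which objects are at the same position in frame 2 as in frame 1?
the brown triangle, the purple cross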